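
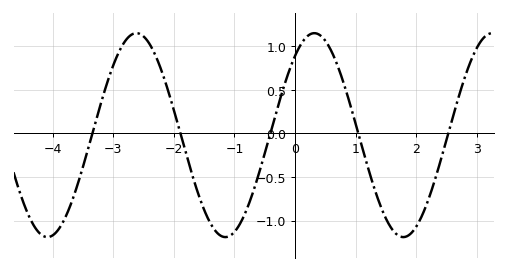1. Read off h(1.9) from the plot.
-1.15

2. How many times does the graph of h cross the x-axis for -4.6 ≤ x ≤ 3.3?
5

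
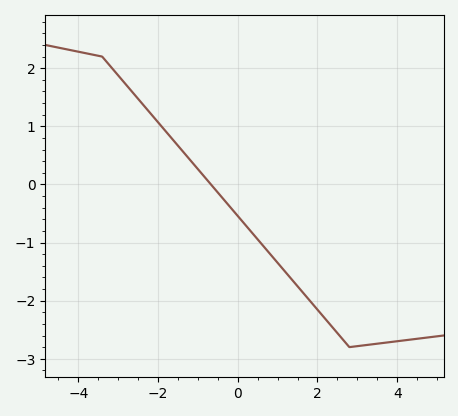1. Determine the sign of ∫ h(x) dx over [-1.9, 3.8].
negative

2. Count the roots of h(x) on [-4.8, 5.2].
1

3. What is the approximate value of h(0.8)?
-1.2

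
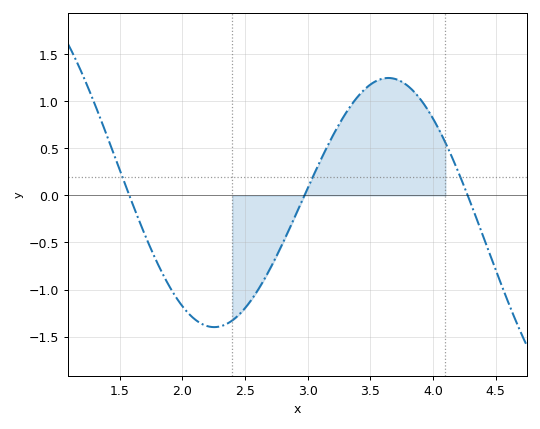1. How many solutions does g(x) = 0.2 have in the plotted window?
3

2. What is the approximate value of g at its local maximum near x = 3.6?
1.25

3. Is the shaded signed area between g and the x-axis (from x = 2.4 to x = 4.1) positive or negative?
positive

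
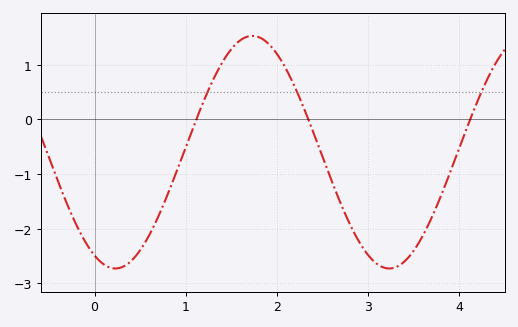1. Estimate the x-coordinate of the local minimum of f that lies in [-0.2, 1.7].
0.2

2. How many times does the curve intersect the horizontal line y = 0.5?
3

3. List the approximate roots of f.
1.1, 2.3, 4.1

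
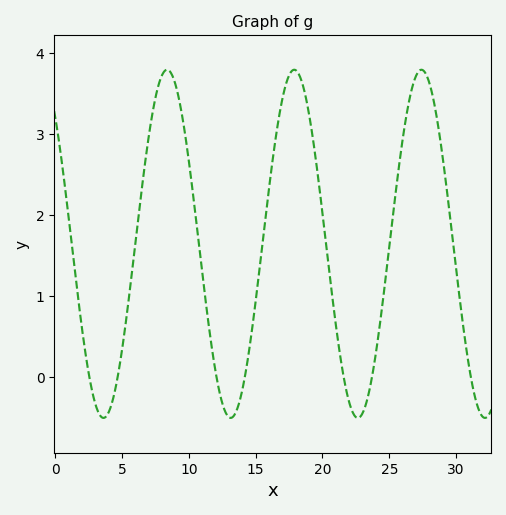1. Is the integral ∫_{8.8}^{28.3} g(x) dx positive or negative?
positive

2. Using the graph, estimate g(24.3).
0.6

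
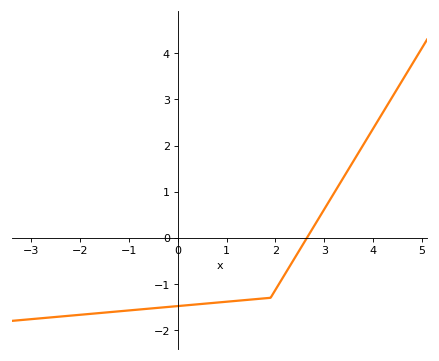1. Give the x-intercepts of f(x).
2.64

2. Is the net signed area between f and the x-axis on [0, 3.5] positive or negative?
negative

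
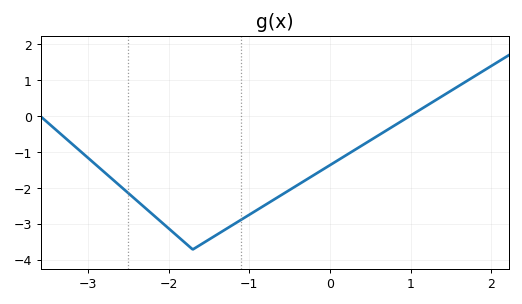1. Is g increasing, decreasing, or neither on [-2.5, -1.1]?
neither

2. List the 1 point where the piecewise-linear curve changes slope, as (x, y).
(-1.7, -3.7)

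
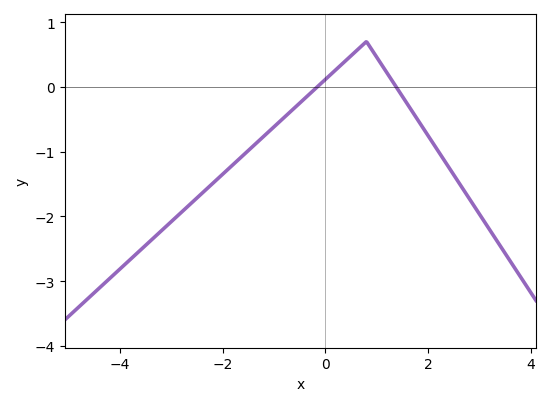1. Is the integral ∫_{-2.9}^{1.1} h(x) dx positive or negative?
negative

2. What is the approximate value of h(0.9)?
0.579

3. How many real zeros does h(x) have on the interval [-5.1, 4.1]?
2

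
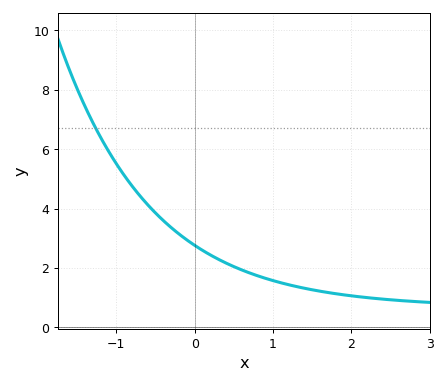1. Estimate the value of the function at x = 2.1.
1.03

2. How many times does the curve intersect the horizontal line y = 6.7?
1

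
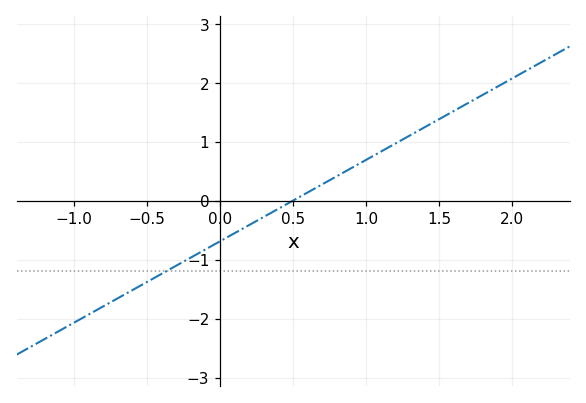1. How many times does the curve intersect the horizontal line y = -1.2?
1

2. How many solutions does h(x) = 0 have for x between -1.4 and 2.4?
1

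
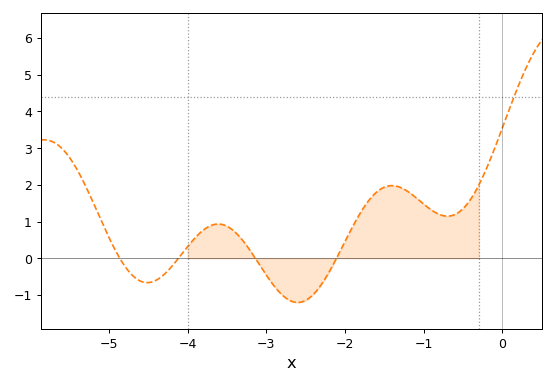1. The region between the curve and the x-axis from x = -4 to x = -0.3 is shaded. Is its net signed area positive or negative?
positive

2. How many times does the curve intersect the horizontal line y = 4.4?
1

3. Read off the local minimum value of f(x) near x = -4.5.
-0.7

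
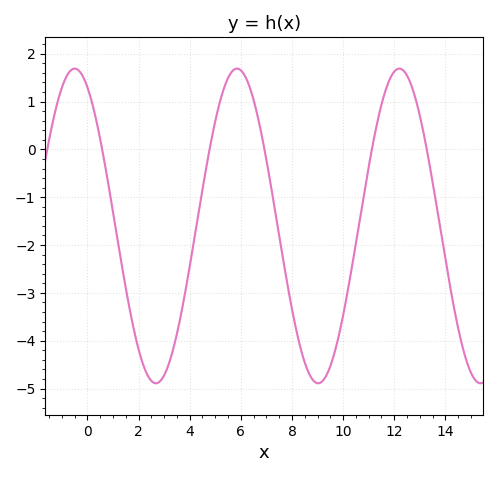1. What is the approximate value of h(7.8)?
-2.8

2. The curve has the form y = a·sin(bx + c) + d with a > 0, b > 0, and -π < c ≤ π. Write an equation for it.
y = 3.29sin(0.99x + 2.1) - 1.6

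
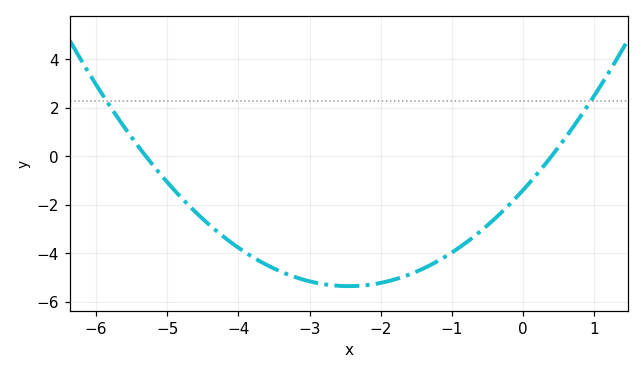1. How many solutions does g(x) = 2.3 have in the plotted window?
2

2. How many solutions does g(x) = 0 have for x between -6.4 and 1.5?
2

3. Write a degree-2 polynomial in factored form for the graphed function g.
y = 0.66(x + 5.3)(x - 0.4)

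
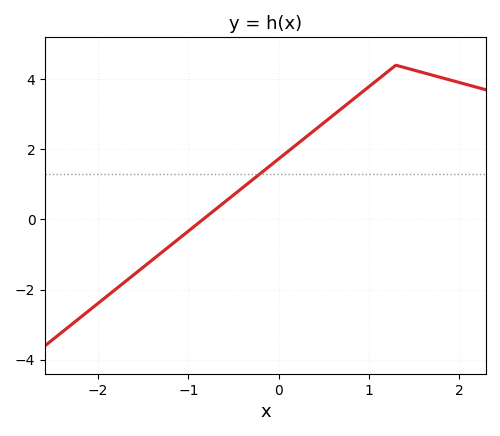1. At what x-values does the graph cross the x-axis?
-0.839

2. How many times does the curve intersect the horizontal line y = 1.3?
1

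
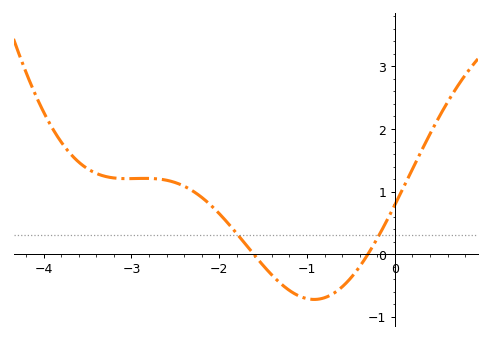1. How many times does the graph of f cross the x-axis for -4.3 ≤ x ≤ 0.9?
2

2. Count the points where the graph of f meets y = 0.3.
2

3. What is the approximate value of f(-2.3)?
1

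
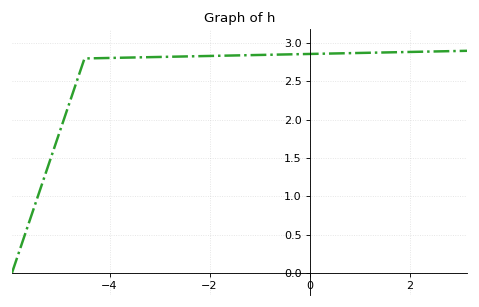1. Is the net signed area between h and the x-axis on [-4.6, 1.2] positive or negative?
positive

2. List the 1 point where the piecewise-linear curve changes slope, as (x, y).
(-4.5, 2.8)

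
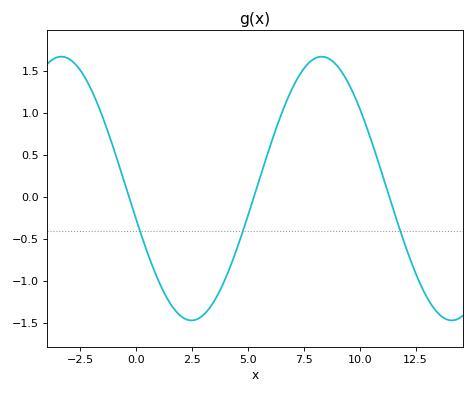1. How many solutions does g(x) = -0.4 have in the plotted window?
3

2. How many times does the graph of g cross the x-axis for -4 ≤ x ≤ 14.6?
3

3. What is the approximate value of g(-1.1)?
0.65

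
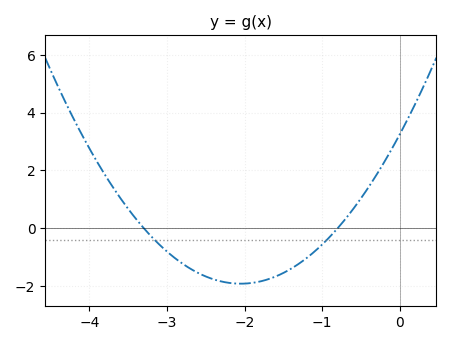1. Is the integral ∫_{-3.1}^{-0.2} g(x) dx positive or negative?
negative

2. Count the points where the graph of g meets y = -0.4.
2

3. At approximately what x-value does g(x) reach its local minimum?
-2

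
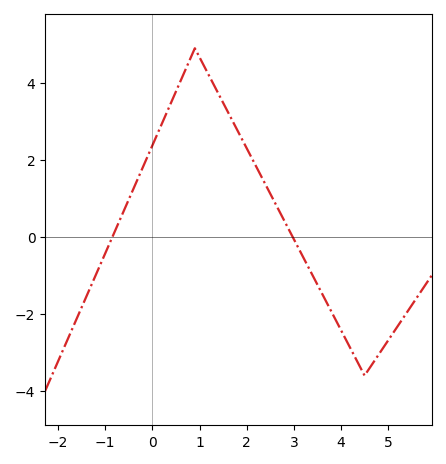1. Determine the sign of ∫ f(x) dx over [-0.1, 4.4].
positive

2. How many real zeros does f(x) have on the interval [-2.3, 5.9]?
2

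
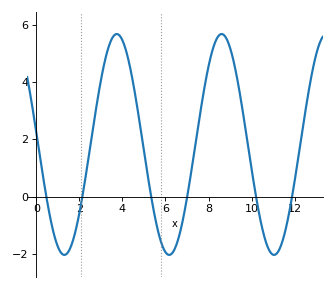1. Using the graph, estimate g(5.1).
1.2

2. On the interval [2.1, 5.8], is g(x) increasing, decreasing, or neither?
neither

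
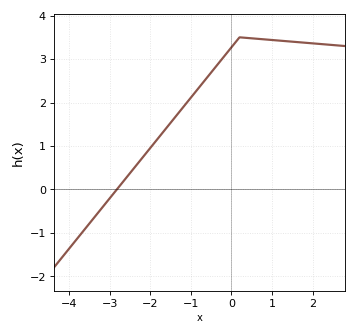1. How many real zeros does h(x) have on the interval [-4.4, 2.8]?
1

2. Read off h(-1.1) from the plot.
2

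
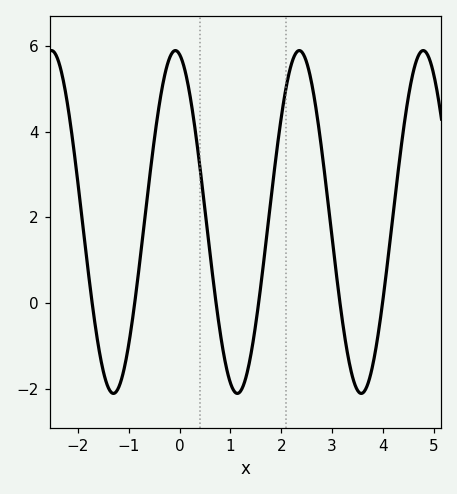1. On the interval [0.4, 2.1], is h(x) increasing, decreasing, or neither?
neither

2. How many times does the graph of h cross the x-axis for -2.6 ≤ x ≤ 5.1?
6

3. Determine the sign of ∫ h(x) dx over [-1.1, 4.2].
positive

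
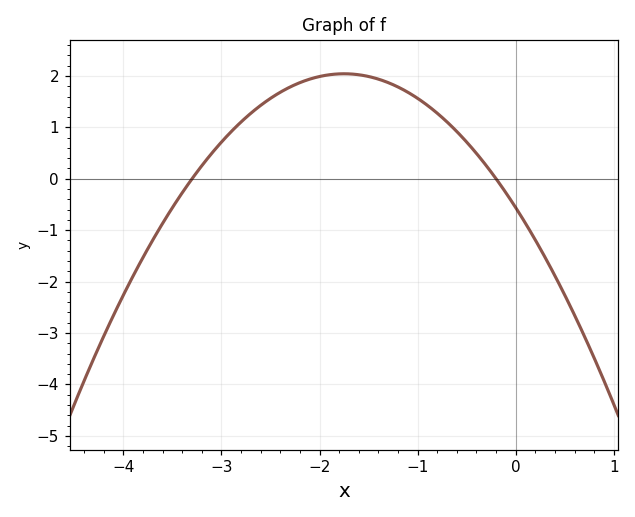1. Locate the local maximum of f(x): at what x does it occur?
-1.8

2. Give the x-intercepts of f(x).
-3.3, -0.2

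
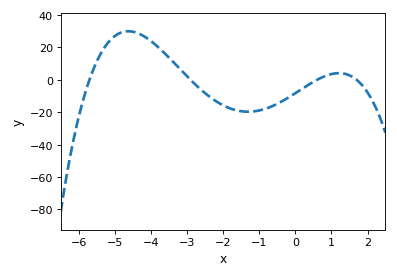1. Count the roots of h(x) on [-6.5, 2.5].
4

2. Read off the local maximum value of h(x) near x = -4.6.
30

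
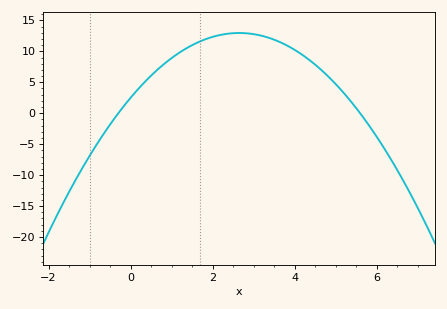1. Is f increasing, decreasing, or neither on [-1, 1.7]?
increasing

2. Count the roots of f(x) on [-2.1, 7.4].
2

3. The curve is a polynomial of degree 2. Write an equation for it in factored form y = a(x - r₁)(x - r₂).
y = -1.49(x + 0.3)(x - 5.6)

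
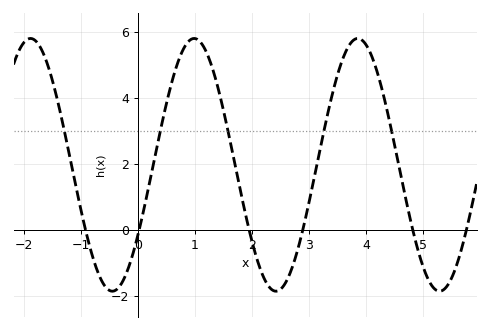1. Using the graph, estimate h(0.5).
3.82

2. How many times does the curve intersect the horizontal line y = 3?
5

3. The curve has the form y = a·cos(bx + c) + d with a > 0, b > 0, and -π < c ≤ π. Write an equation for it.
y = 3.83cos(2.19x - 2.16) + 1.96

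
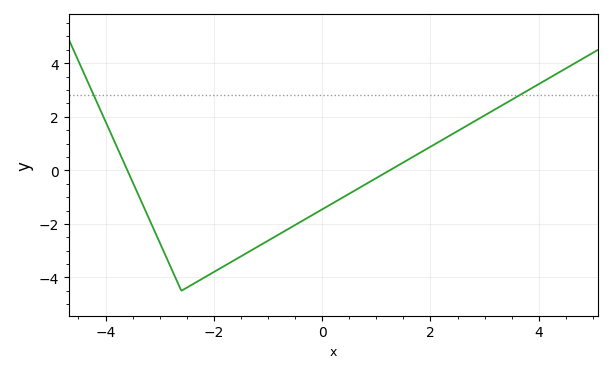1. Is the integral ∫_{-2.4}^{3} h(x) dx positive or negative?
negative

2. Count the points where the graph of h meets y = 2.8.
2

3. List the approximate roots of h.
-3.6, 1.25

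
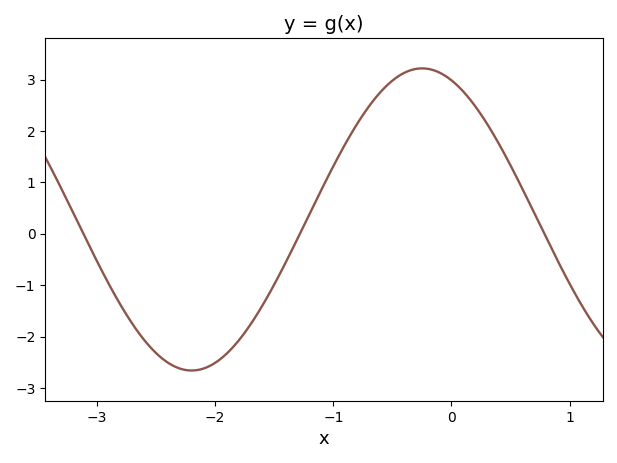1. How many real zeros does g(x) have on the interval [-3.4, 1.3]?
3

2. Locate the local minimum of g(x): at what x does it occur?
-2.2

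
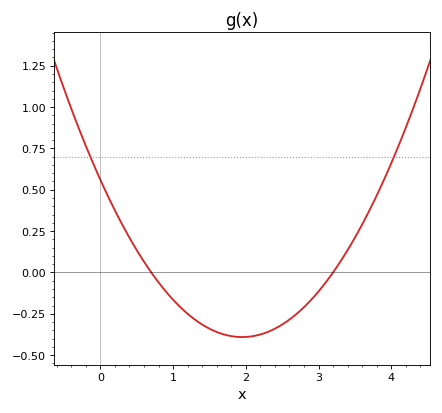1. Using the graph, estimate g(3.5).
0.2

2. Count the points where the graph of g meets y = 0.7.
2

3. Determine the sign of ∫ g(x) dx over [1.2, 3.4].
negative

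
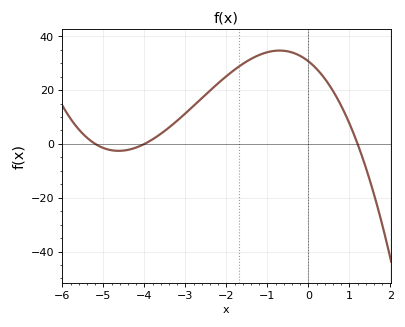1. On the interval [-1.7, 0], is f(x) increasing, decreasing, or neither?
neither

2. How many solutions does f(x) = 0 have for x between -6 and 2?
3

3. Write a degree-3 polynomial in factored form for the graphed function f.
y = -1.23(x + 5.2)(x + 4)(x - 1.2)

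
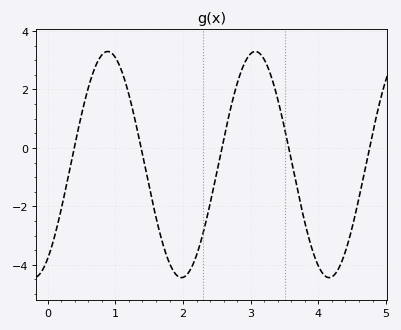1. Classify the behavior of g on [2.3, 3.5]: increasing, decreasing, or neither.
neither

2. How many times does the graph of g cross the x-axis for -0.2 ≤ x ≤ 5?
5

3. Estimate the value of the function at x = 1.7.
-3.27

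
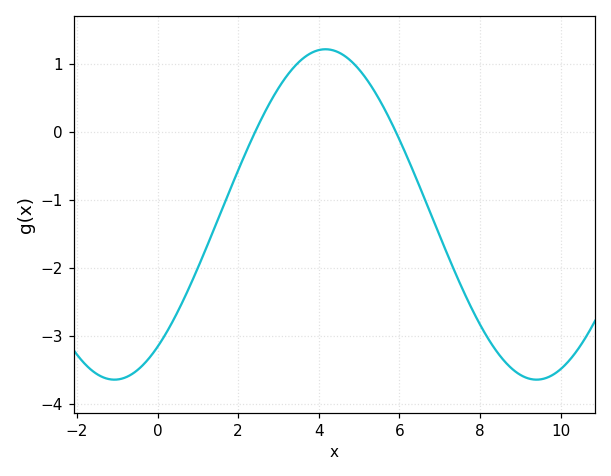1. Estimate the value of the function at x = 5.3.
0.681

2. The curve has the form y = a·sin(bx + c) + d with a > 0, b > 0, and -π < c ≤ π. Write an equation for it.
y = 2.43sin(0.6x - 0.93) - 1.21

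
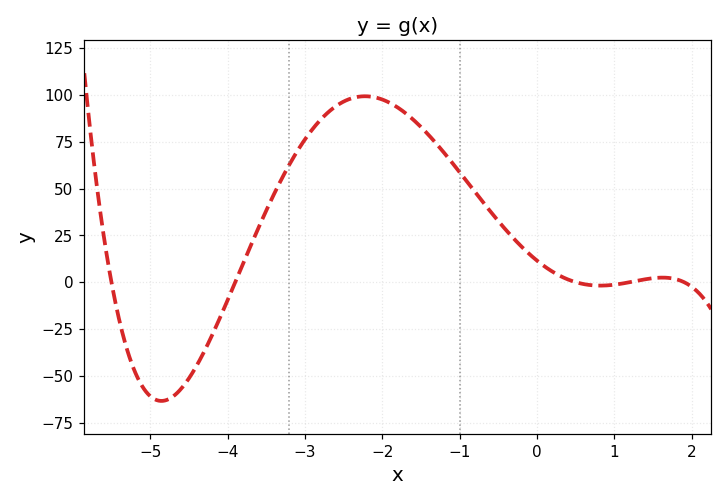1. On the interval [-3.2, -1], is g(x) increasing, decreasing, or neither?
neither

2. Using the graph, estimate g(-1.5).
82.8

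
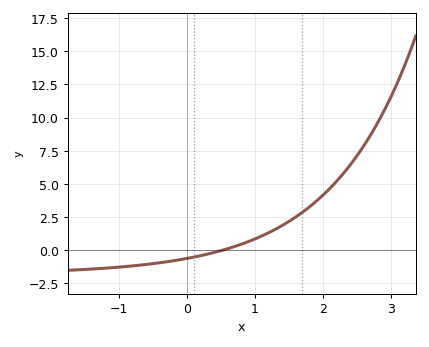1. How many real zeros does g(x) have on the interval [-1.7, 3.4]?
1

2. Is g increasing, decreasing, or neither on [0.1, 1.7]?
increasing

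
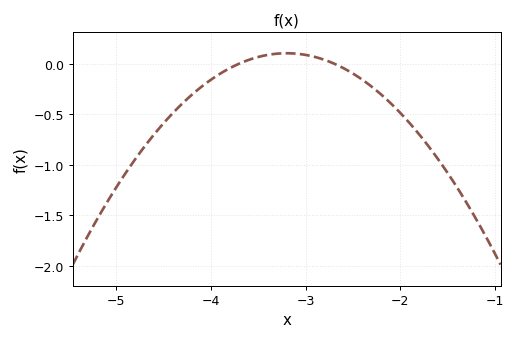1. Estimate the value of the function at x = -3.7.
0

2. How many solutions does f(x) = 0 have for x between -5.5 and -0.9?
2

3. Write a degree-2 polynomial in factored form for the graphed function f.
y = -0.41(x + 3.7)(x + 2.7)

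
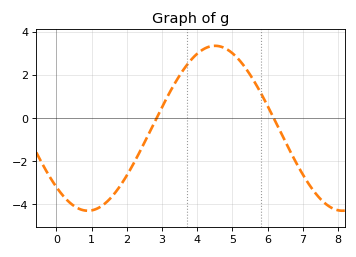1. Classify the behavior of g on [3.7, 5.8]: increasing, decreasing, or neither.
neither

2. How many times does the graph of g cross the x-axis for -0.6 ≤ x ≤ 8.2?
2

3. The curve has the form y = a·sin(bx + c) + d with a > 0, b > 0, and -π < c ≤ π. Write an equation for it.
y = 3.83sin(0.87x - 2.4) - 0.47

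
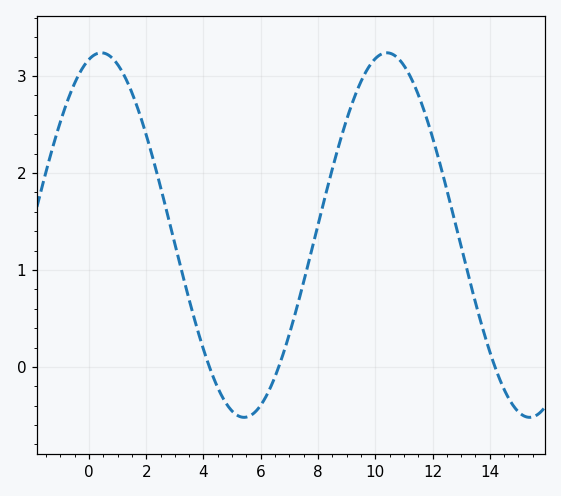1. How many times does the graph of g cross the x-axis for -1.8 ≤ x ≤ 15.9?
3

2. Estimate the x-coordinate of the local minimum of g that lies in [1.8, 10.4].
5.5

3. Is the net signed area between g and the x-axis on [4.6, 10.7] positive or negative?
positive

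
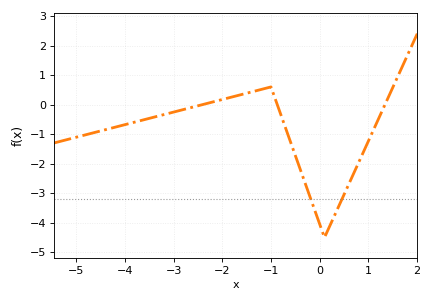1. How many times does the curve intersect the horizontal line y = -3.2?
2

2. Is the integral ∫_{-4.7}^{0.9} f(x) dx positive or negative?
negative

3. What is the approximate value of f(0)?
-4.04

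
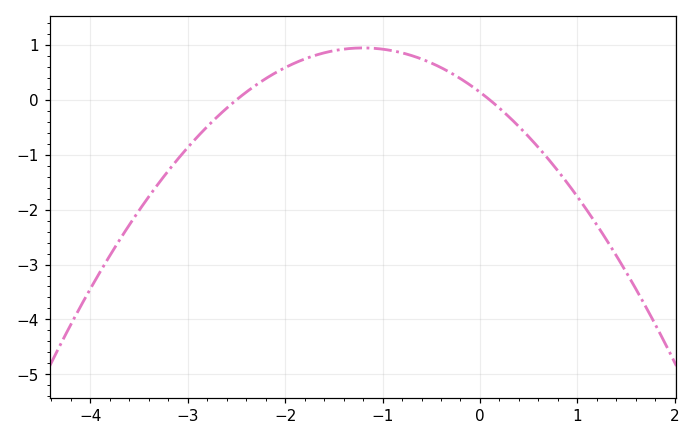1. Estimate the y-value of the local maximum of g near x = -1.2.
0.946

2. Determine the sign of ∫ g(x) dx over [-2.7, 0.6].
positive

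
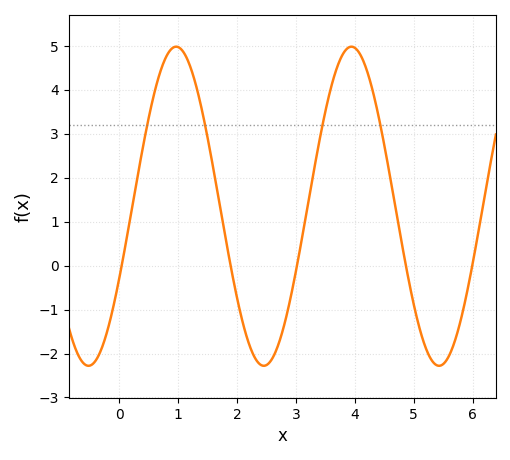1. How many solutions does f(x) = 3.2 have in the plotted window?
4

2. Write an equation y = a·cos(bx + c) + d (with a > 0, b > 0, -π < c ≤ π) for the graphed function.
y = 3.63cos(2.1x - 2) + 1.35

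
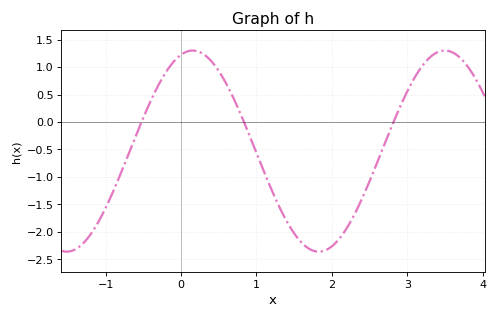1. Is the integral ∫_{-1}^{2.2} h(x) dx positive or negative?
negative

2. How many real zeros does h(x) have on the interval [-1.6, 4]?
3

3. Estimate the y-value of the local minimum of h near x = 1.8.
-2.36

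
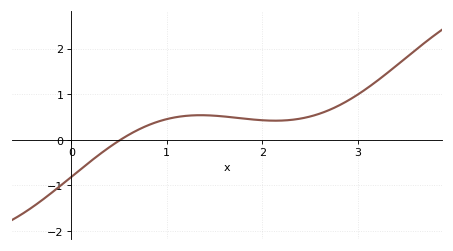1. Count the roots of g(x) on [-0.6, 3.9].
1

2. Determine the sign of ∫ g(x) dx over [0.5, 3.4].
positive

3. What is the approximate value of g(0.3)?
-0.3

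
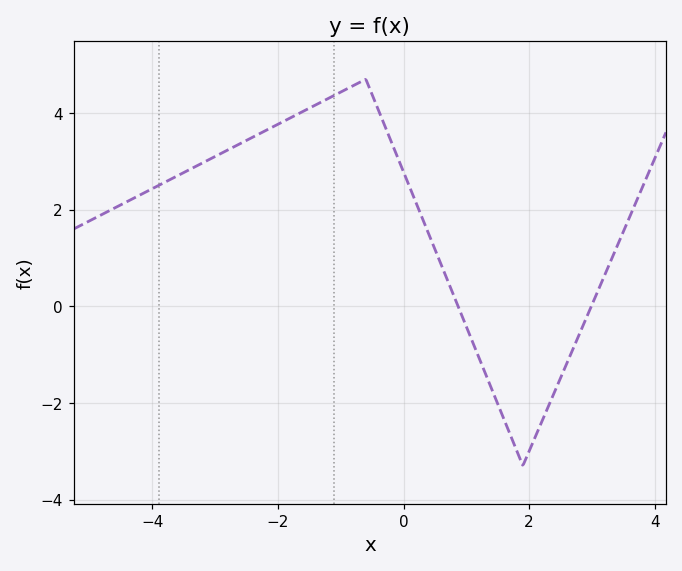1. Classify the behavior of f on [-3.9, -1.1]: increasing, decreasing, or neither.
increasing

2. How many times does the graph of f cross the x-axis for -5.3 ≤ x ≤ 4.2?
2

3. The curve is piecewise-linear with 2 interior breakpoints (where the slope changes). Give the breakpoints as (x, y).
(-0.6, 4.7); (1.9, -3.3)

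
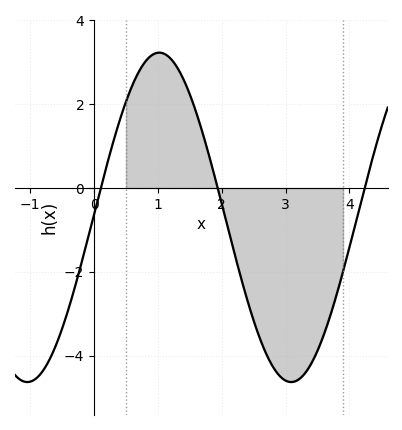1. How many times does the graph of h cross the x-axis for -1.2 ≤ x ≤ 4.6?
3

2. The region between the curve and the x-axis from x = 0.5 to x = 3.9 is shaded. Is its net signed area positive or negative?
negative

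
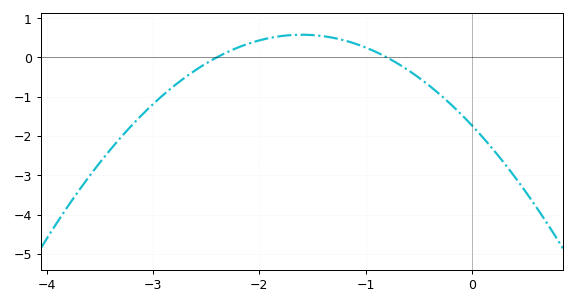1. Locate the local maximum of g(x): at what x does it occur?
-1.6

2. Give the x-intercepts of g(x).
-2.4, -0.8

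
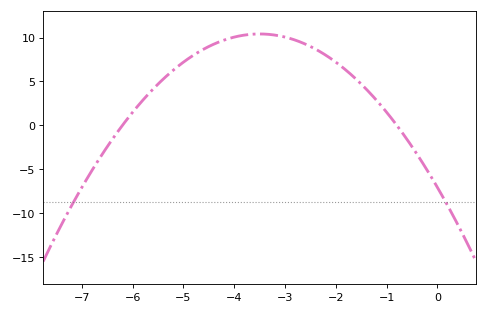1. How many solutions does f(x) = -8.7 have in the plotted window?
2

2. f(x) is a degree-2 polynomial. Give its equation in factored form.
y = -1.43(x + 6.2)(x + 0.8)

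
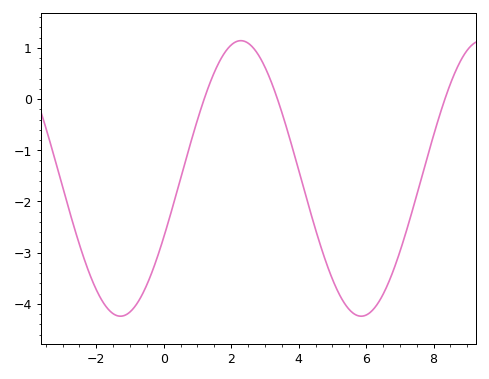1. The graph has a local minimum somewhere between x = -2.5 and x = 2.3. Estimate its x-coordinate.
-1.2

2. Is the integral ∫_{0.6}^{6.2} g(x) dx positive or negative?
negative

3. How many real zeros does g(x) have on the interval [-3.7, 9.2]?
3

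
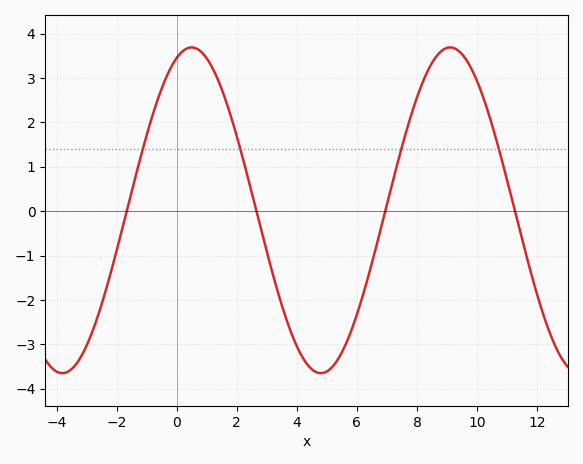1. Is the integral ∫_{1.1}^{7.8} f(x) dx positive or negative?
negative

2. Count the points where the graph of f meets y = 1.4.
4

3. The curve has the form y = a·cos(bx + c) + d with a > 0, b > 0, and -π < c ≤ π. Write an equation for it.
y = 3.67cos(0.73x - 0.362) + 0.02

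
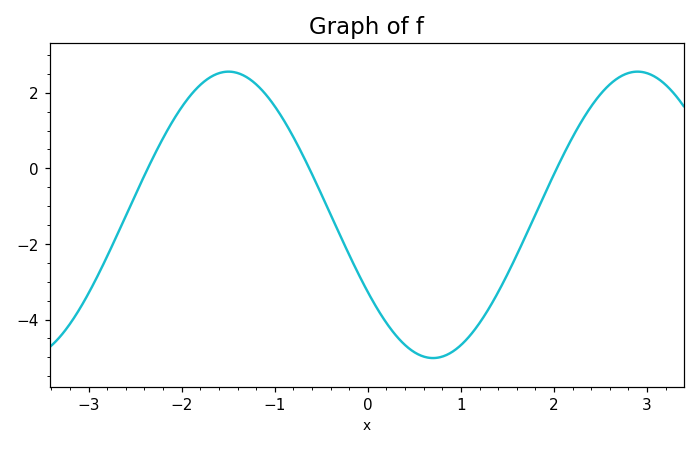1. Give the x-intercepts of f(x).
-2.36, -0.629, 2.03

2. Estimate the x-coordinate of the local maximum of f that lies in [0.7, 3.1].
2.9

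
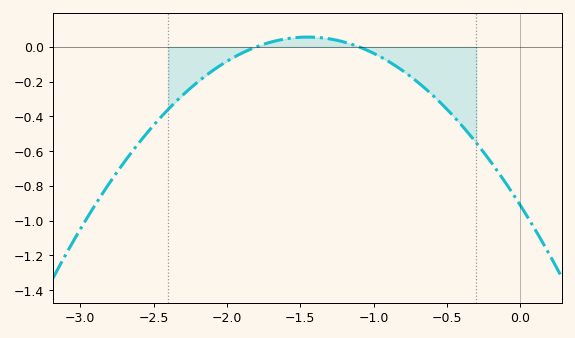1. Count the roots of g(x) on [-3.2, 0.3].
2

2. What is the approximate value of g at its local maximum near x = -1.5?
0.056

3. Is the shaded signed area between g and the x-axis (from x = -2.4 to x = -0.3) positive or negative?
negative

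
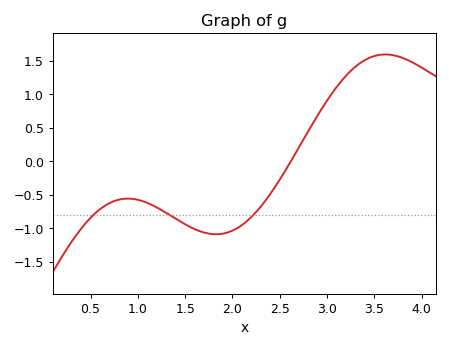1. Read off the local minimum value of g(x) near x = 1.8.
-1.1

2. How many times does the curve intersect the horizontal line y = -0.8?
3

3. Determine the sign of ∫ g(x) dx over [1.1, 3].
negative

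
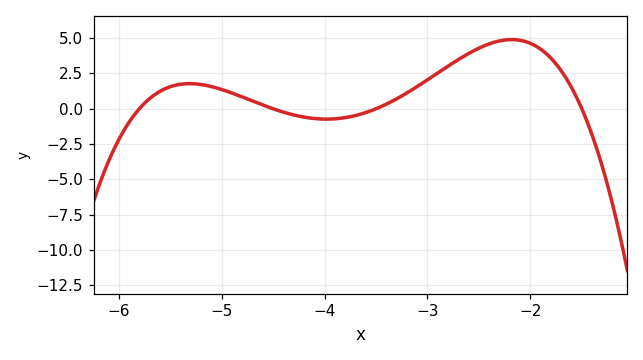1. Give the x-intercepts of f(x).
-5.8, -4.5, -3.5, -1.5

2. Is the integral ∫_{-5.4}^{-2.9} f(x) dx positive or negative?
positive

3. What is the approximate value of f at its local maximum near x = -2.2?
4.8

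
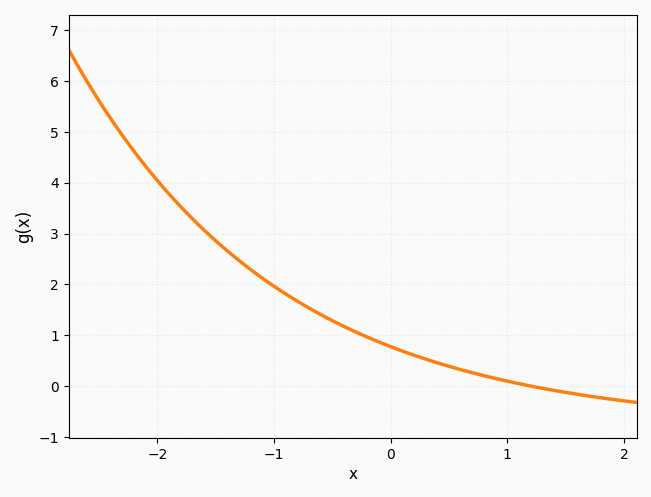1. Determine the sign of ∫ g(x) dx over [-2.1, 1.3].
positive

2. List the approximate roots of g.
1.22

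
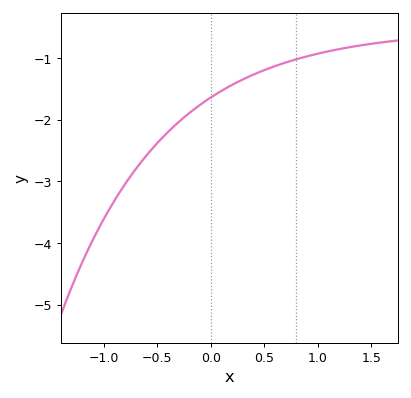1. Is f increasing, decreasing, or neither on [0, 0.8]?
increasing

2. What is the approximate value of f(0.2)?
-1.4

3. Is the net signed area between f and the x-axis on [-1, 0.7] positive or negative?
negative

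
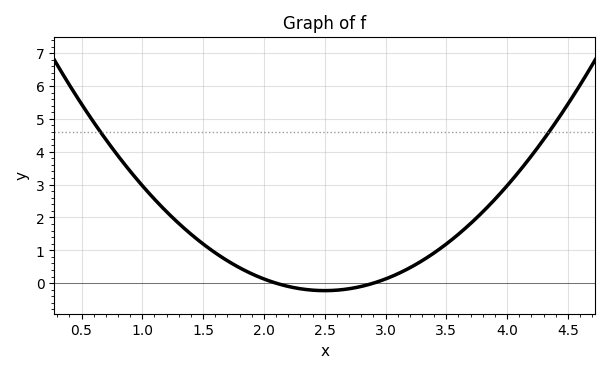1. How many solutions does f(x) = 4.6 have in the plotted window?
2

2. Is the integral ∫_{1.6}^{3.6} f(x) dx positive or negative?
positive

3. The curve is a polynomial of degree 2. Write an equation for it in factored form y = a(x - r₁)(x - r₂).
y = 1.42(x - 2.1)(x - 2.9)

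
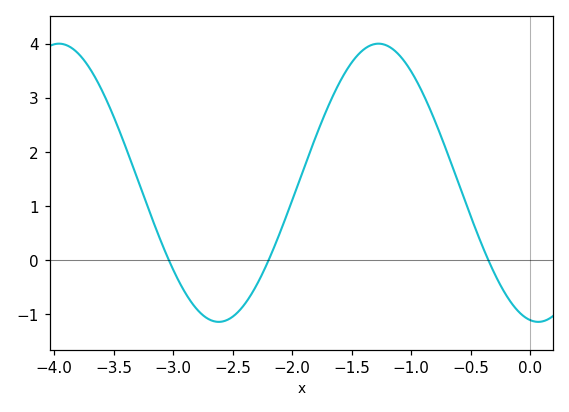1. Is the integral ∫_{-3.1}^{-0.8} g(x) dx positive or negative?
positive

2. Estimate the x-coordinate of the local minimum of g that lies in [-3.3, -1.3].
-2.62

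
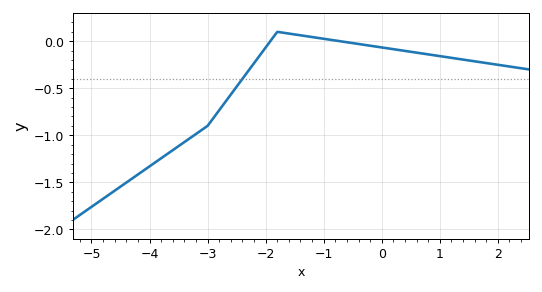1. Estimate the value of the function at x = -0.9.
0.017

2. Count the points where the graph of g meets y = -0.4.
1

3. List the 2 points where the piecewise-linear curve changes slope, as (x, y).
(-3, -0.9); (-1.8, 0.1)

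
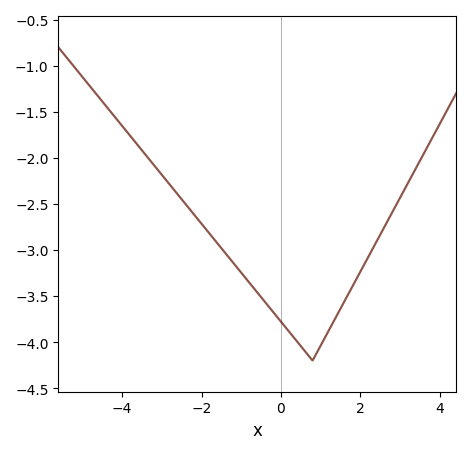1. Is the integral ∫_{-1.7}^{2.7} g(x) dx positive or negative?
negative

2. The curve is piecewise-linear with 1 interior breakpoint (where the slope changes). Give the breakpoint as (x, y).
(0.8, -4.2)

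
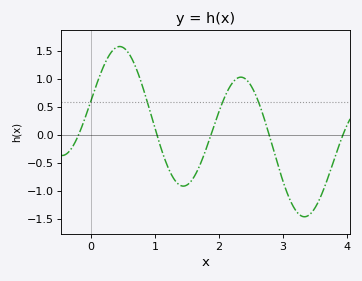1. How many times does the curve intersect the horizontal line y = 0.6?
4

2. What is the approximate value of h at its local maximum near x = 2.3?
1.04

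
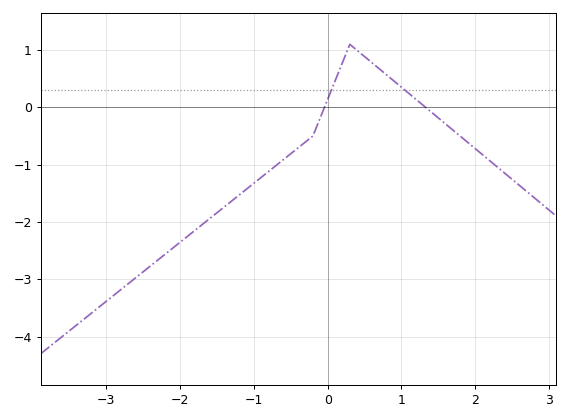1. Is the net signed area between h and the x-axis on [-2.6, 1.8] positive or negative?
negative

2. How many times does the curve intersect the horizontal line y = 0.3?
2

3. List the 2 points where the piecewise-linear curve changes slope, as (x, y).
(-0.2, -0.5); (0.3, 1.1)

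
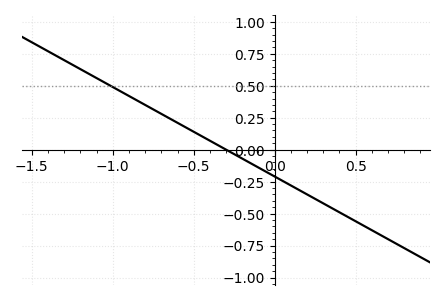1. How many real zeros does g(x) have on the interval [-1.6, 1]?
1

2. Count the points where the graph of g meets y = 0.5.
1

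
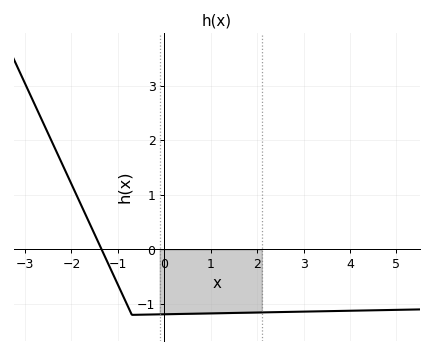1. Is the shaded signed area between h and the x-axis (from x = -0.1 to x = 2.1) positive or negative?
negative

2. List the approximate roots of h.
-1.4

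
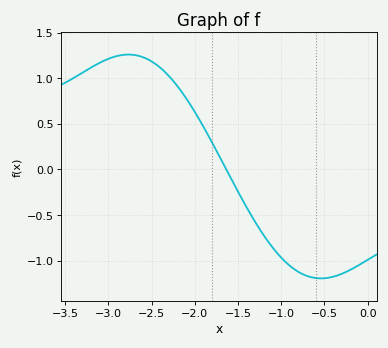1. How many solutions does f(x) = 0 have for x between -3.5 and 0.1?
1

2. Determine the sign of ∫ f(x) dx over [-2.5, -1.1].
positive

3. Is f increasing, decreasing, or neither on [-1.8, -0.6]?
decreasing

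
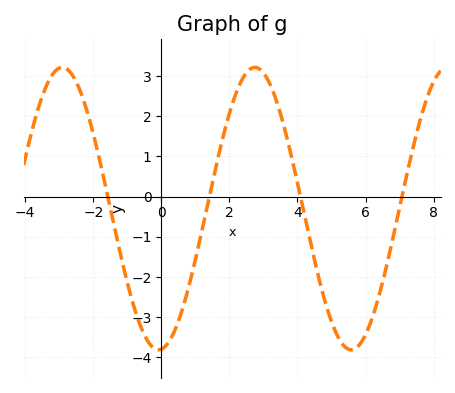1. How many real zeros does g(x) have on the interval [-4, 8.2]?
4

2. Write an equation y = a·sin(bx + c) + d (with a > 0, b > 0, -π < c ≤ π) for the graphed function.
y = 3.51sin(1.11x - 1.48) - 0.3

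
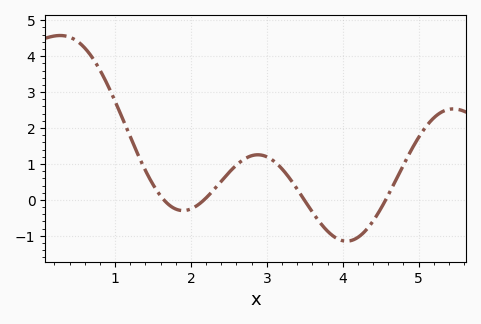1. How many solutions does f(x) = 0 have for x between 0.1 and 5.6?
4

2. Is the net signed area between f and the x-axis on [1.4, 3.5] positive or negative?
positive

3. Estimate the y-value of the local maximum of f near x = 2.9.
1.26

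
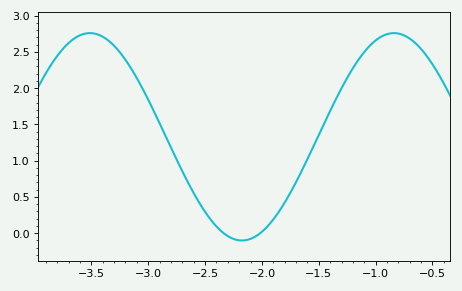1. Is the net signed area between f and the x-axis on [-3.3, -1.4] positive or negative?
positive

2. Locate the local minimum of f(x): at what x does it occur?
-2.2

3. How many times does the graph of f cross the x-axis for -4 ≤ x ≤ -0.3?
2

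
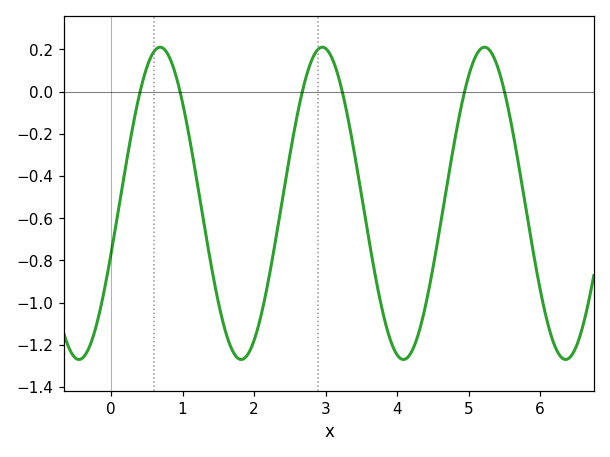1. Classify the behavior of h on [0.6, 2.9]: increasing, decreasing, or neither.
neither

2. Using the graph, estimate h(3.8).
-1.04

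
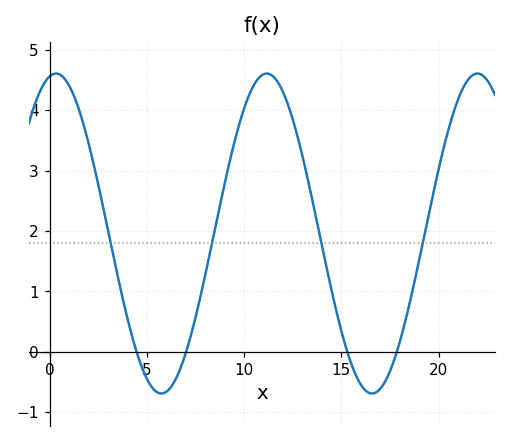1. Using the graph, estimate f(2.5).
2.77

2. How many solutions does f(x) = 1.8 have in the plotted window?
4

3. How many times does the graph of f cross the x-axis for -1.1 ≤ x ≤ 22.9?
4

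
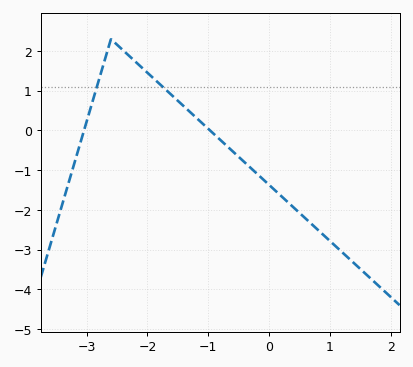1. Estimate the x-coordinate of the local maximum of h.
-2.6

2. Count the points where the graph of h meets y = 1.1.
2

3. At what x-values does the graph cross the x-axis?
-3, -1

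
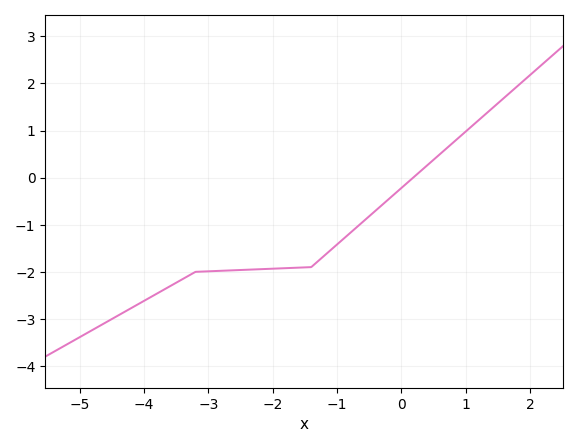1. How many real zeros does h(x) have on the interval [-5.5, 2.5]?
1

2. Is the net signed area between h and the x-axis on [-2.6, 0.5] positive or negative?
negative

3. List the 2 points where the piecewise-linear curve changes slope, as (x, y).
(-3.2, -2); (-1.4, -1.9)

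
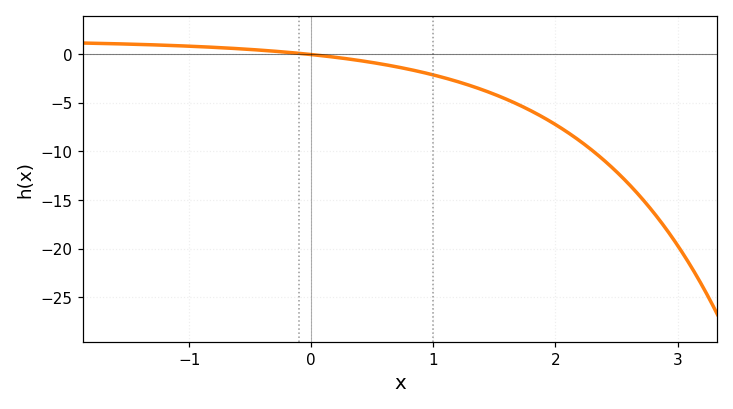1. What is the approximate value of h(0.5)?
-1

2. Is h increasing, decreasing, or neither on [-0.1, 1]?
decreasing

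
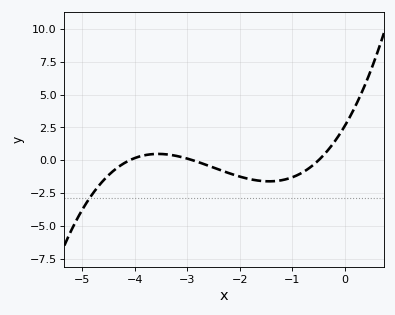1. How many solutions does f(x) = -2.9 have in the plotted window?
1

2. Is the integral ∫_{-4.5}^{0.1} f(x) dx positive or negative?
negative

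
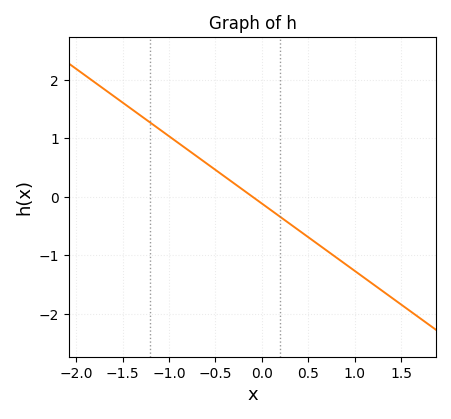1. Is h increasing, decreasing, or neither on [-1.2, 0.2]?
decreasing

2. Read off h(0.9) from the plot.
-1.1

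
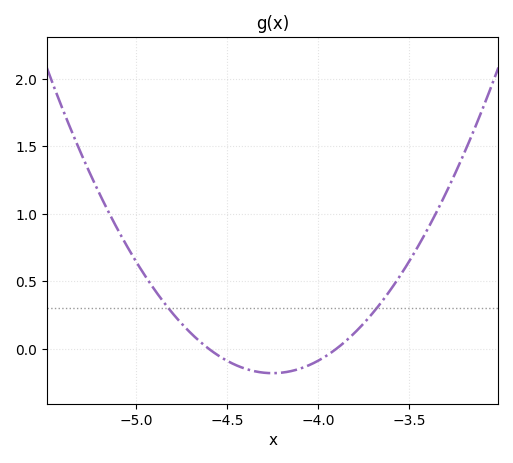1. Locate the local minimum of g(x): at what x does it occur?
-4.25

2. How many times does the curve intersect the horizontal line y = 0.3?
2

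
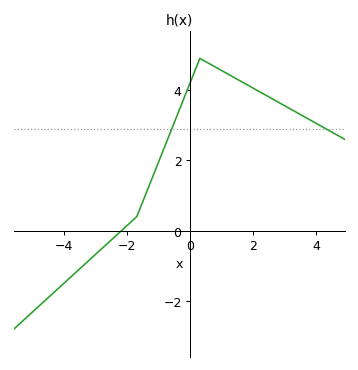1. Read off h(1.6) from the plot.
4.25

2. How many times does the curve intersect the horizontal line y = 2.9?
2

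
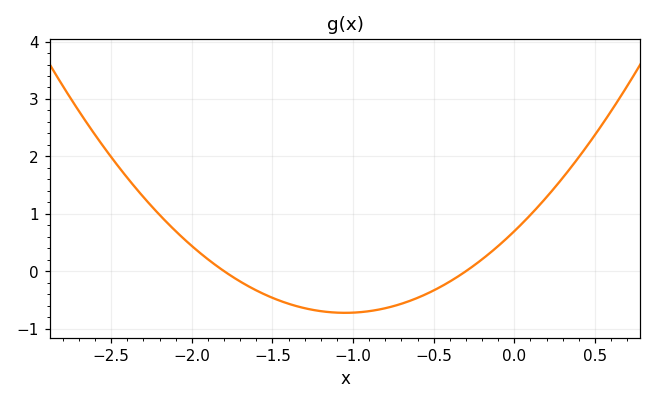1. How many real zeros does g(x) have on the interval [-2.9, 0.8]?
2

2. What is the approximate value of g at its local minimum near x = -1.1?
-0.7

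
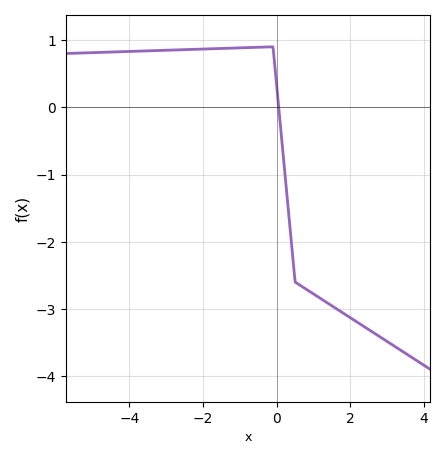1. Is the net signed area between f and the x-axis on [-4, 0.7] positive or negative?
positive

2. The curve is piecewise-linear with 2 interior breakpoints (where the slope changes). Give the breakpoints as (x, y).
(-0.1, 0.9); (0.5, -2.6)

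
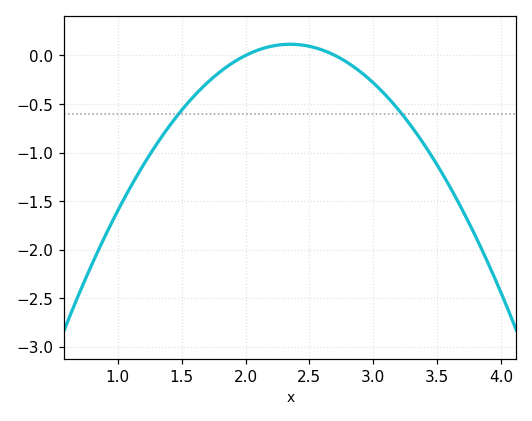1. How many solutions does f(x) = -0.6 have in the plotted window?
2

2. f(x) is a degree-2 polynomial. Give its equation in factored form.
y = -0.94(x - 2)(x - 2.7)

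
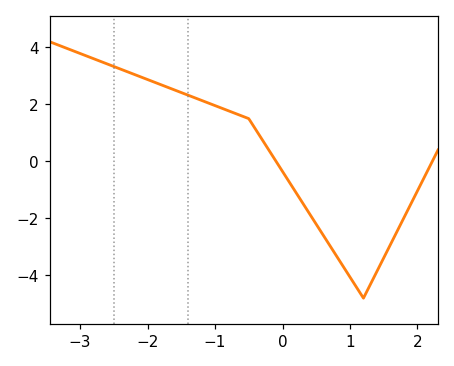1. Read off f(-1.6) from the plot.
2.51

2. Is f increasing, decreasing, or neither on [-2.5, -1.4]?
decreasing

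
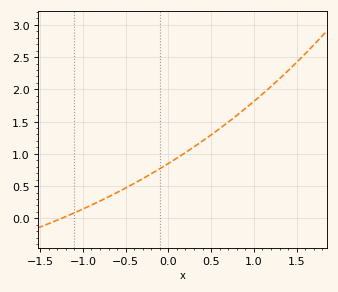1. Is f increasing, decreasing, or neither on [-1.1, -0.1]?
increasing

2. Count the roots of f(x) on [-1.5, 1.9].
1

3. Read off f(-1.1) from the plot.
0.084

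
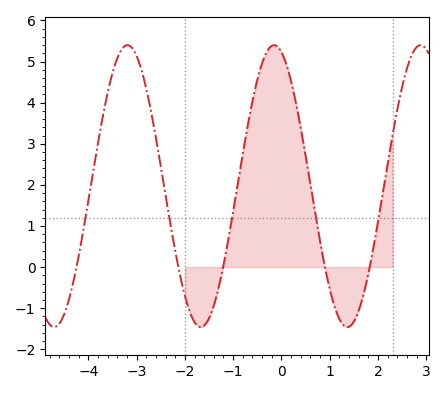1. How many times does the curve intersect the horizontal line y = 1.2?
5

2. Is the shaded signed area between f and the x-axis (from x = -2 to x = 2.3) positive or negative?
positive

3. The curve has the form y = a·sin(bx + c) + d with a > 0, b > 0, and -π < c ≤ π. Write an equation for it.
y = 3.43sin(2.1x + 1.9) + 1.97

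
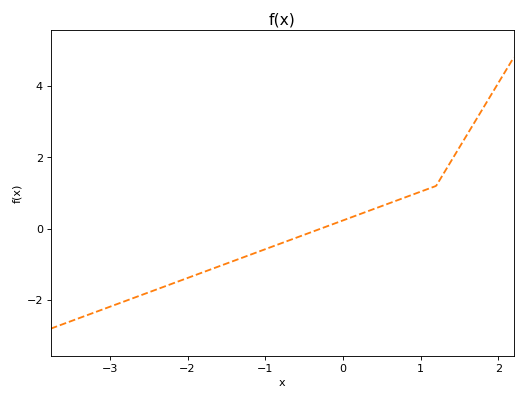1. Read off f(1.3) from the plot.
1.56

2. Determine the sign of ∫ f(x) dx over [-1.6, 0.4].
negative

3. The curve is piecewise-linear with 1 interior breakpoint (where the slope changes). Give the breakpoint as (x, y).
(1.2, 1.2)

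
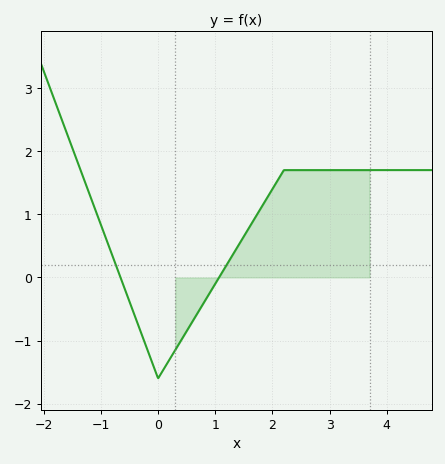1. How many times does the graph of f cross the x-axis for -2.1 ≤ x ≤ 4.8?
2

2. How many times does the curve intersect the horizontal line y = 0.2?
2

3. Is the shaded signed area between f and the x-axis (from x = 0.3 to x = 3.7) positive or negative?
positive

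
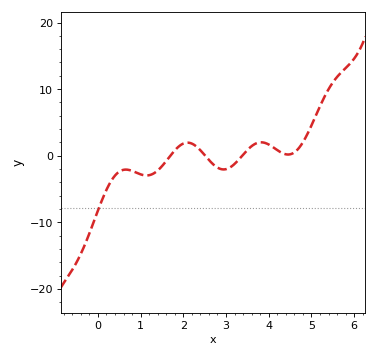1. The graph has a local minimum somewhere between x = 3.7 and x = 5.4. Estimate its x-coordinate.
4.5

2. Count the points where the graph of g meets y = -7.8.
1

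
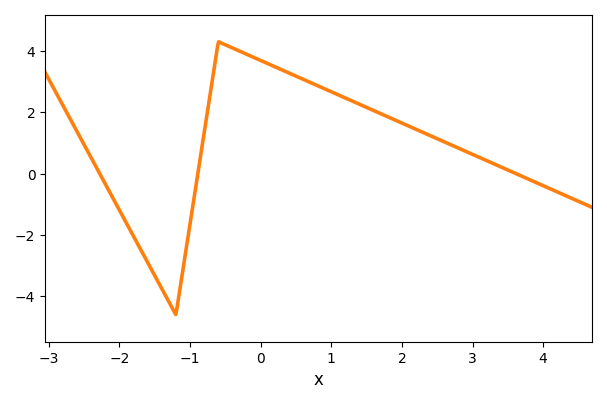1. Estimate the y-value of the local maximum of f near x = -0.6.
4.3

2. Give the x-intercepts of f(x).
-2.28, -0.89, 3.62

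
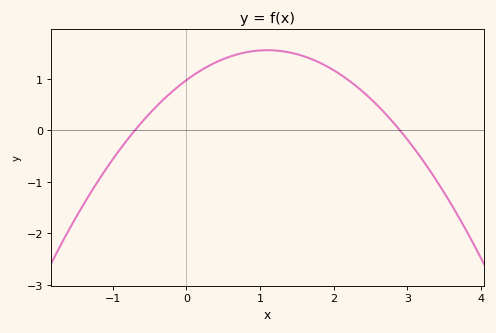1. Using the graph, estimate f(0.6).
1.4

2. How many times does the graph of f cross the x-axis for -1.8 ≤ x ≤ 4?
2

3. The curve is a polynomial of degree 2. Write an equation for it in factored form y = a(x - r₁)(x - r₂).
y = -0.48(x + 0.7)(x - 2.9)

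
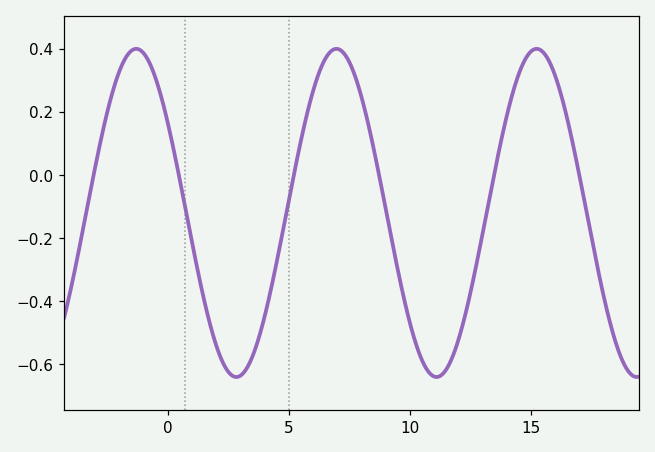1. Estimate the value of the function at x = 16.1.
0.3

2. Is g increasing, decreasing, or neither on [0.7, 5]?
neither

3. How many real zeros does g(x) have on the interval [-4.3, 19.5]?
6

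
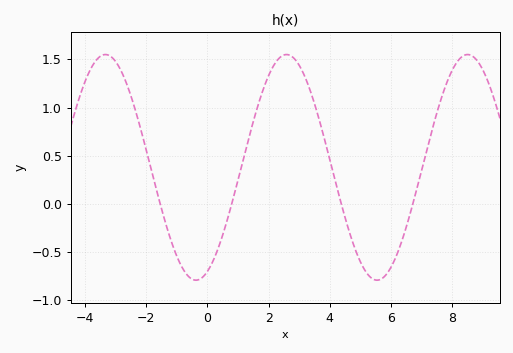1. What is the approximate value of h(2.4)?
1.55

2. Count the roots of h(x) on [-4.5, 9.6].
4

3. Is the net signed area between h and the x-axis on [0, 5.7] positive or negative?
positive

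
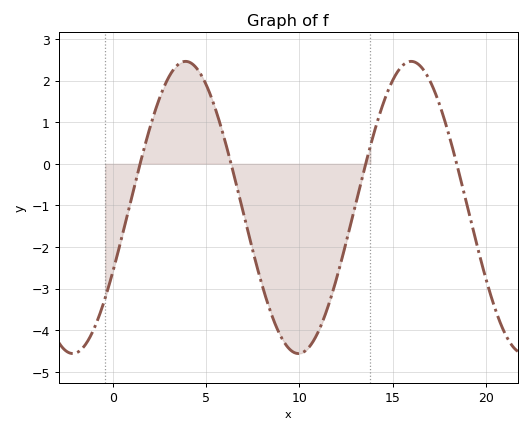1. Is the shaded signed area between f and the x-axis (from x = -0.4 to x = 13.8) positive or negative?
negative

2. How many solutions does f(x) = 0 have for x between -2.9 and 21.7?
4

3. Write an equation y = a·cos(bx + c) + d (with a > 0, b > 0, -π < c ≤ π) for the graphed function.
y = 3.51cos(0.52x - 2.03) - 1.05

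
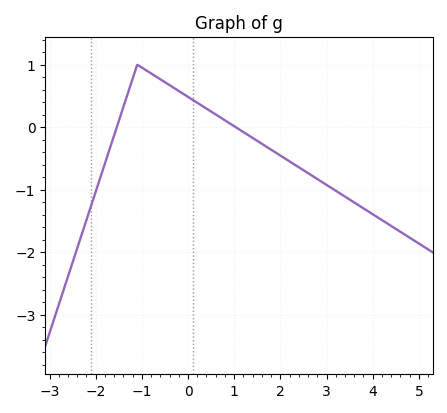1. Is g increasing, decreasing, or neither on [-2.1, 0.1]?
neither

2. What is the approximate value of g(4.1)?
-1.44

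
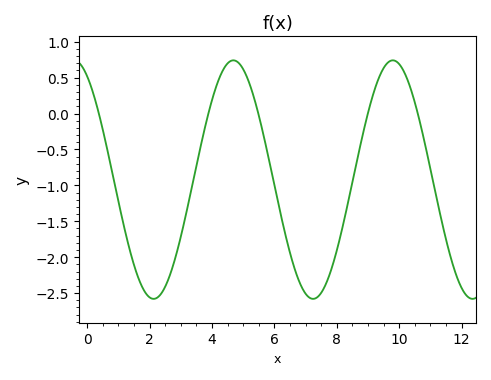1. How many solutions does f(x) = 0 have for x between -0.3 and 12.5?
5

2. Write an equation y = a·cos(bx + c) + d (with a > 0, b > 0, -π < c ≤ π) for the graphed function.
y = 1.66cos(1.2x + 0.52) - 0.92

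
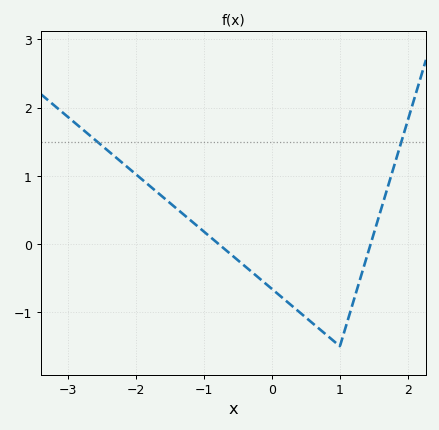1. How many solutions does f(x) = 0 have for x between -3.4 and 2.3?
2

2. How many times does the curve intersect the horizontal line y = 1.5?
2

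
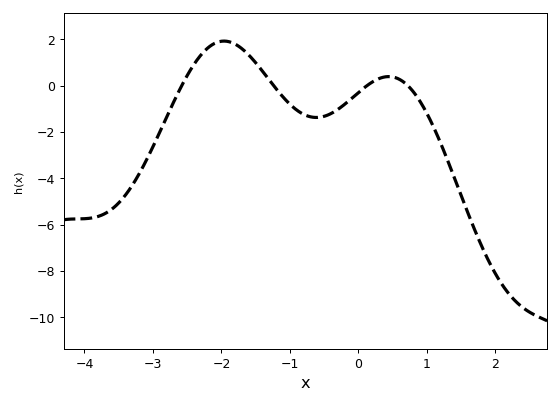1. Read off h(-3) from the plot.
-2.6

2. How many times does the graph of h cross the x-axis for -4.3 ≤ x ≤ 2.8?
4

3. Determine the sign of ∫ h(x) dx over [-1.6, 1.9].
negative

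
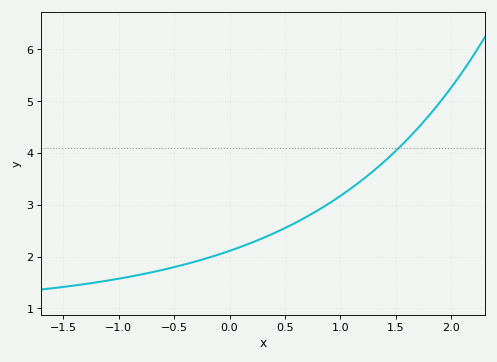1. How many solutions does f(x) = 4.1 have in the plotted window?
1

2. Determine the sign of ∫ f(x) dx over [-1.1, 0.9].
positive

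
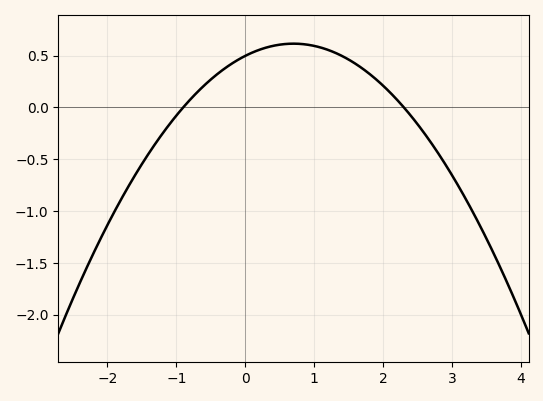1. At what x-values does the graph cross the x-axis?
-0.9, 2.3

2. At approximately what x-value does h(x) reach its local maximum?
0.7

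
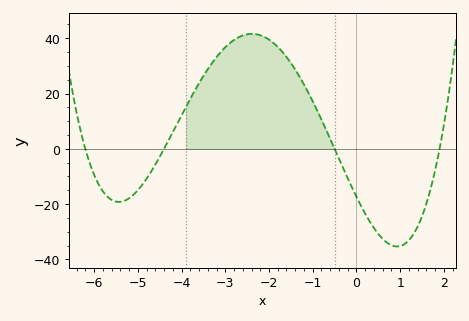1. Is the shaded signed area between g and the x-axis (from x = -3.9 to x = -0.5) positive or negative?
positive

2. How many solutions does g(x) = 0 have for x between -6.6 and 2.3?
4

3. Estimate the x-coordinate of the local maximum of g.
-2.4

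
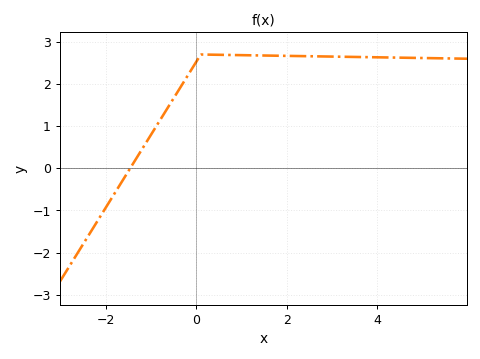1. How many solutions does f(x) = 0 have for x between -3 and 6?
1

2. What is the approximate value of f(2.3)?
2.66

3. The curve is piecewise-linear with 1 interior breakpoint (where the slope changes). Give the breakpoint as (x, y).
(0.1, 2.7)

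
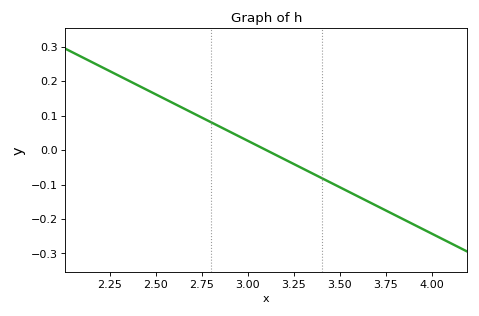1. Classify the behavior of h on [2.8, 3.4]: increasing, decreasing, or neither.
decreasing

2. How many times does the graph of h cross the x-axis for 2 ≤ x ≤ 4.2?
1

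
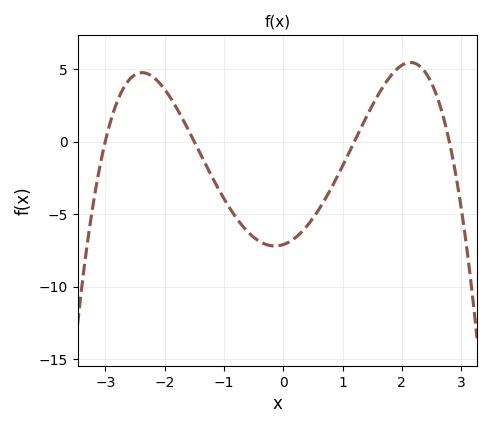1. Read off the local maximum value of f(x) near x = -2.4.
5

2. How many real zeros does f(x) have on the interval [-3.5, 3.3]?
4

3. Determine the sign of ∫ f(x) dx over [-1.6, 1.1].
negative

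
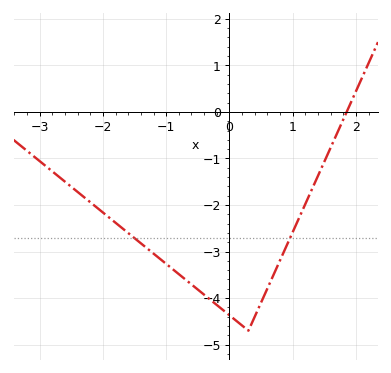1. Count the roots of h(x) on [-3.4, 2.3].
1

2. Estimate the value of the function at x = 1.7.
-0.5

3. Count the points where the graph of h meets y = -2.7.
2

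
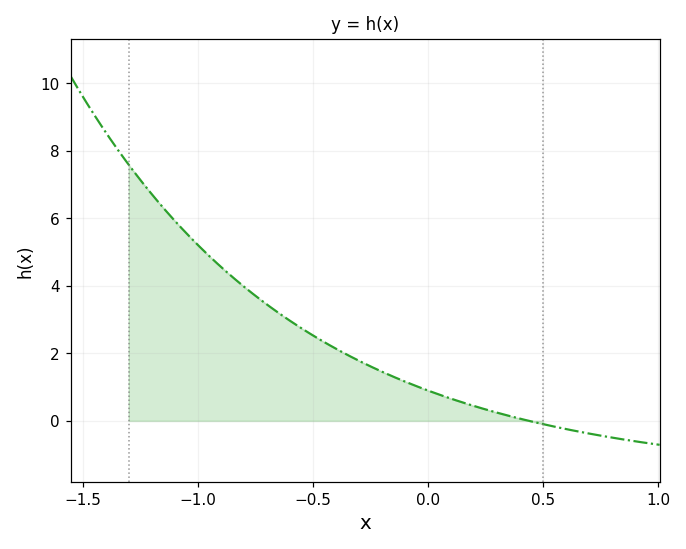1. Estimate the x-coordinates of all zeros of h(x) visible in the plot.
0.45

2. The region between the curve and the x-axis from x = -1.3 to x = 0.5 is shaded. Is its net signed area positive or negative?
positive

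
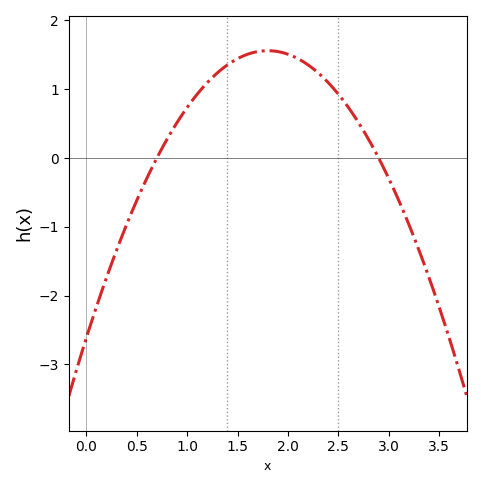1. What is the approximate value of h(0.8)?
0.3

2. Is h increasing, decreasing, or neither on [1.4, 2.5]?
neither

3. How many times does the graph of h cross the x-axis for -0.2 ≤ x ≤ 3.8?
2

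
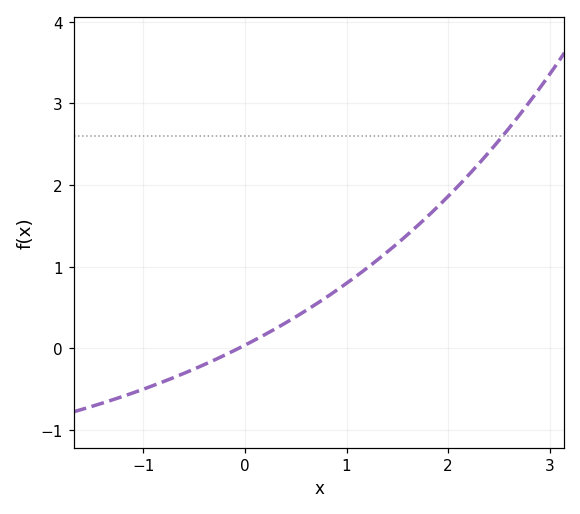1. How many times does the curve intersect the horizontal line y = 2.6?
1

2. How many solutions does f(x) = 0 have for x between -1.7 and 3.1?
1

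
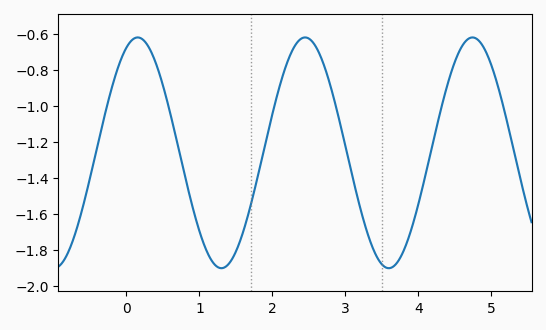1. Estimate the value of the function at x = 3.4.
-1.82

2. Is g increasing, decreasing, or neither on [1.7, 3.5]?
neither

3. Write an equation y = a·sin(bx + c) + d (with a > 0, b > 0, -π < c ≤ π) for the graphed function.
y = 0.64sin(2.7x + 1.2) - 1.26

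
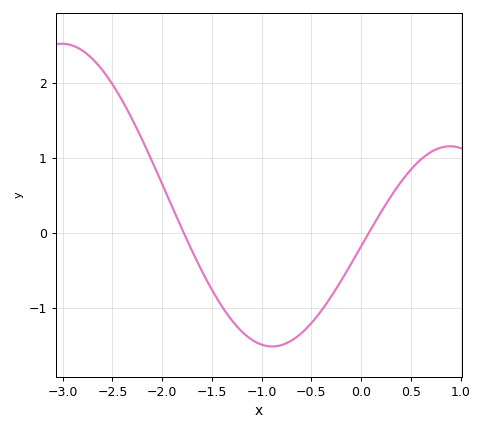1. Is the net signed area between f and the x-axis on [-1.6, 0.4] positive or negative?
negative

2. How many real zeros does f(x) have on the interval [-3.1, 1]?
2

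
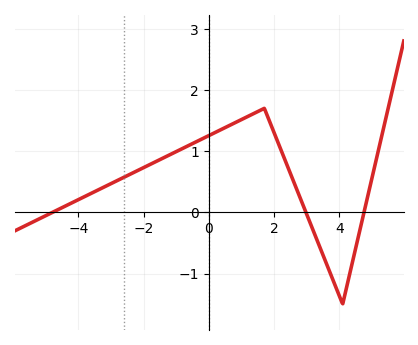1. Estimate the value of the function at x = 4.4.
-0.8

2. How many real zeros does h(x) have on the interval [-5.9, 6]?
3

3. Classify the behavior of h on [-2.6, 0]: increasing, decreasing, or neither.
increasing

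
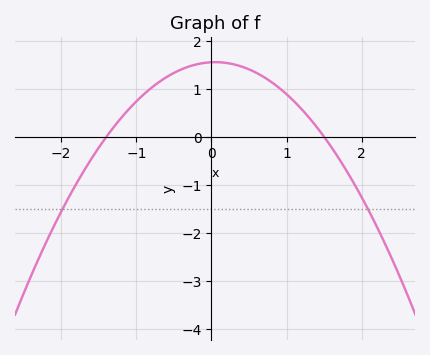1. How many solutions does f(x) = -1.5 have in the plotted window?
2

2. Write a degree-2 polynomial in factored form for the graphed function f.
y = -0.74(x + 1.4)(x - 1.5)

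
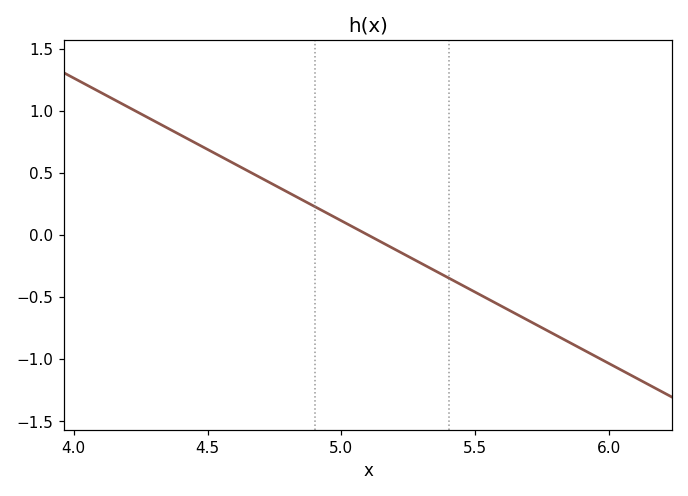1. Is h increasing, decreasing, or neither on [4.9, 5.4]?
decreasing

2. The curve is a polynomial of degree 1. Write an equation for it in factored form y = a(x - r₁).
y = -1.15(x - 5.1)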